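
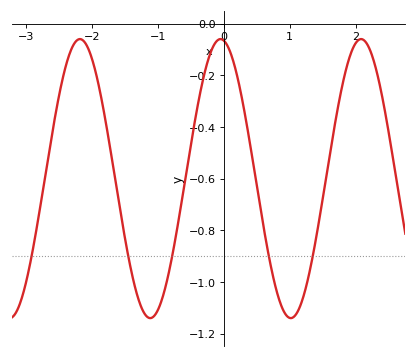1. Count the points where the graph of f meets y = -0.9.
5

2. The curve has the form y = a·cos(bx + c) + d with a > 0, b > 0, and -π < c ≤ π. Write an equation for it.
y = 0.54cos(3x + 0.14) - 0.6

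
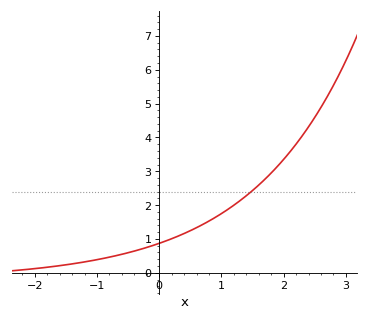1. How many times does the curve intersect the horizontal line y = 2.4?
1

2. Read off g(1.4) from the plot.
2.3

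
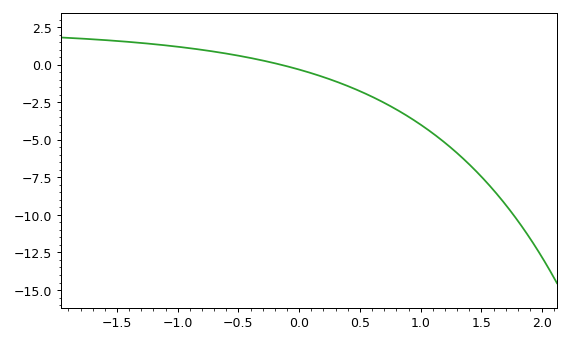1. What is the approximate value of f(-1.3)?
1.4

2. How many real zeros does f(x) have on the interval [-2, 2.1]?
1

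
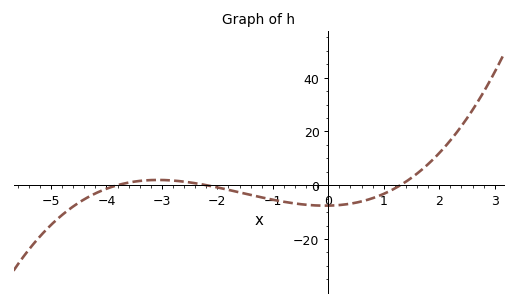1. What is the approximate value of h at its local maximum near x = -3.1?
2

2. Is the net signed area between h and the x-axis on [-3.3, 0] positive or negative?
negative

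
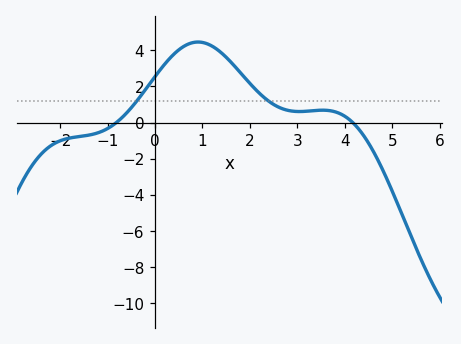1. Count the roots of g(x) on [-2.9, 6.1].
2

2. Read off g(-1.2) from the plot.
-0.6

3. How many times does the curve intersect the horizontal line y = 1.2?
2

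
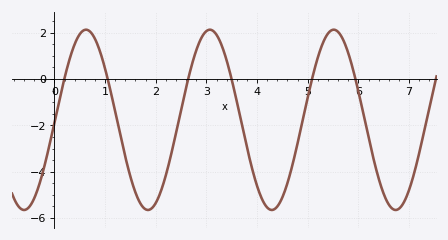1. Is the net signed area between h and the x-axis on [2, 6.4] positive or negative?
negative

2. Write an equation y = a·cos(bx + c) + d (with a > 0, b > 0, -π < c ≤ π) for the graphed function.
y = 3.89cos(2.6x - 1.6) - 1.76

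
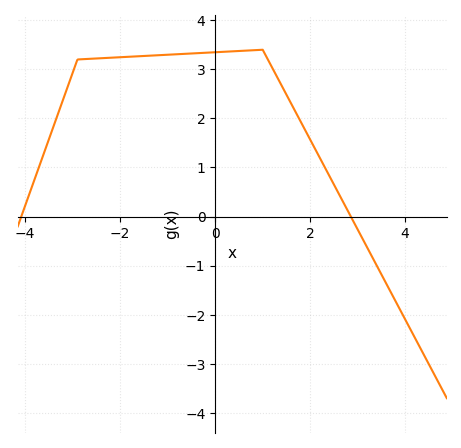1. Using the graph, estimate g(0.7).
3.38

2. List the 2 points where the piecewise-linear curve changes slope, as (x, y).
(-2.9, 3.2); (1, 3.4)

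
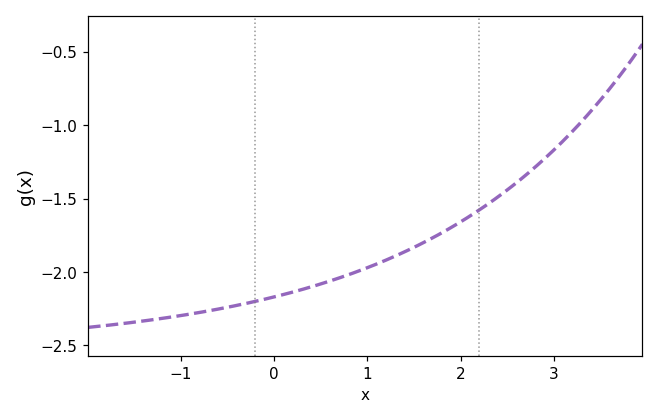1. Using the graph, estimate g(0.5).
-2.1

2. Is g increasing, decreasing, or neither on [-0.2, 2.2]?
increasing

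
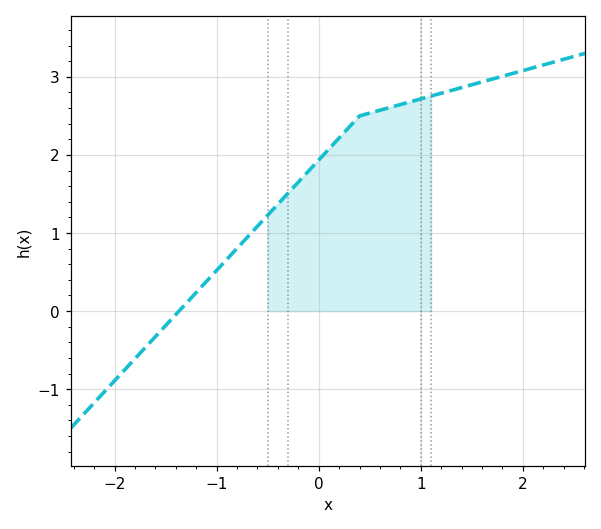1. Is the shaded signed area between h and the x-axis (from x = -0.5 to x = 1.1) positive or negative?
positive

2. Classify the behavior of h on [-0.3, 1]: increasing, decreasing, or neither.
increasing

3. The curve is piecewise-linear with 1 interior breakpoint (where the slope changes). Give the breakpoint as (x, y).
(0.4, 2.5)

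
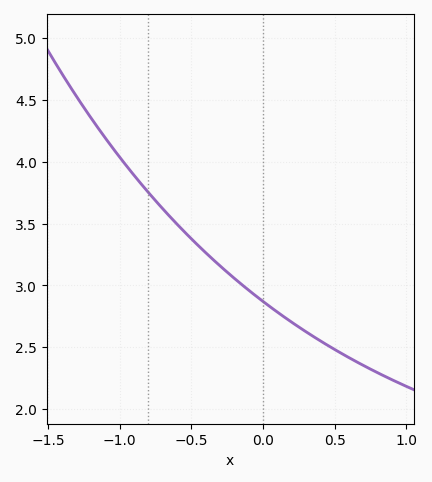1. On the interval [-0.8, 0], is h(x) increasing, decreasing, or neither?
decreasing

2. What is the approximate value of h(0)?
2.87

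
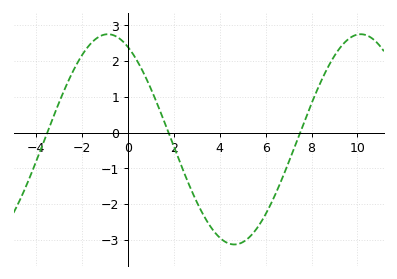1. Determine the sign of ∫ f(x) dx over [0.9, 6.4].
negative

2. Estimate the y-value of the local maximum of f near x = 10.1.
2.75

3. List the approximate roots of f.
-3.52, 1.76, 7.5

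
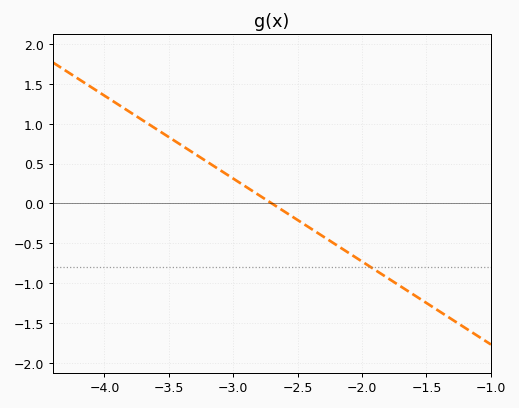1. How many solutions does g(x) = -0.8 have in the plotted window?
1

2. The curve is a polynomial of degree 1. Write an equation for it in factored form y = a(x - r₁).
y = -1.04(x + 2.7)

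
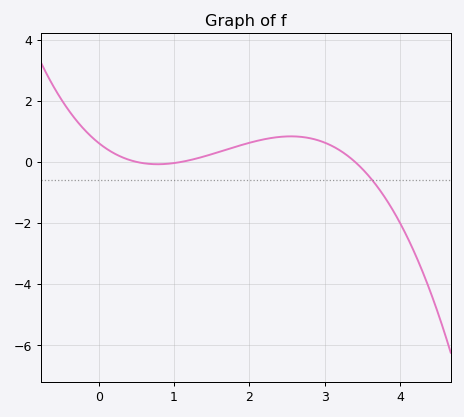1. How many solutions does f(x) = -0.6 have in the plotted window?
1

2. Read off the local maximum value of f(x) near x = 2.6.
0.834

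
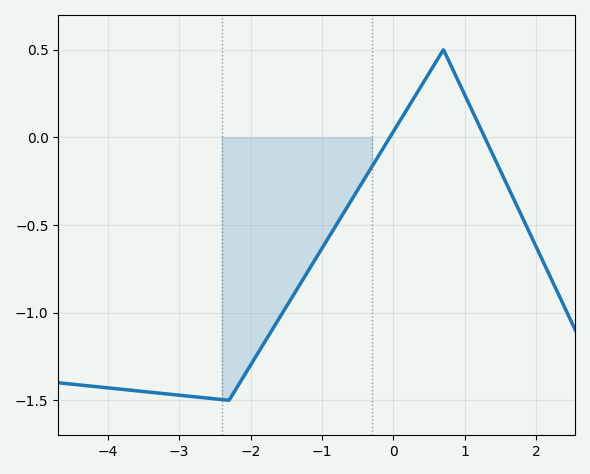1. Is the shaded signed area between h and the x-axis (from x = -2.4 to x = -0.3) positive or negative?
negative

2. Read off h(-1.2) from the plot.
-0.767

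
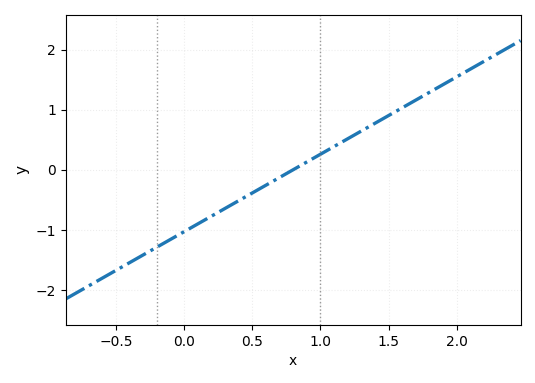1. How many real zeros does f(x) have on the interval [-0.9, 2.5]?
1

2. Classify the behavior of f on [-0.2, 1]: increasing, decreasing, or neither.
increasing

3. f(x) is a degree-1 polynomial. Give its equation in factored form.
y = 1.29(x - 0.8)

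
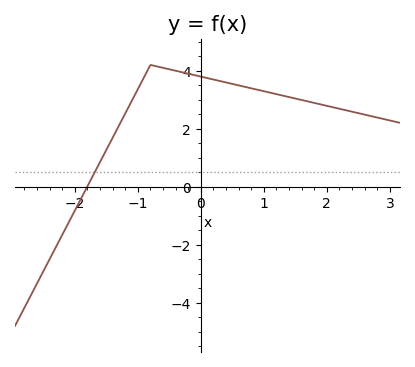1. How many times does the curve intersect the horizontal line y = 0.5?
1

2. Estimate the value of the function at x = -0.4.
4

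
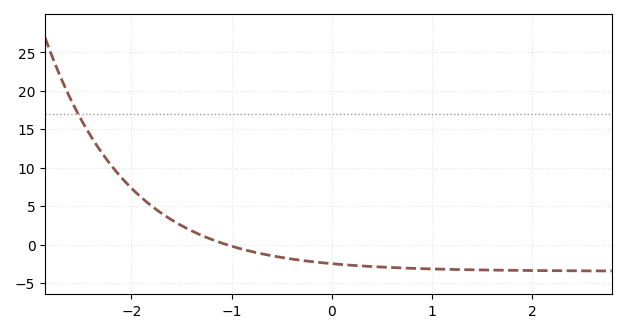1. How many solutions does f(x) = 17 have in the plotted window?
1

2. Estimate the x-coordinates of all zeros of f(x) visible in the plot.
-1.05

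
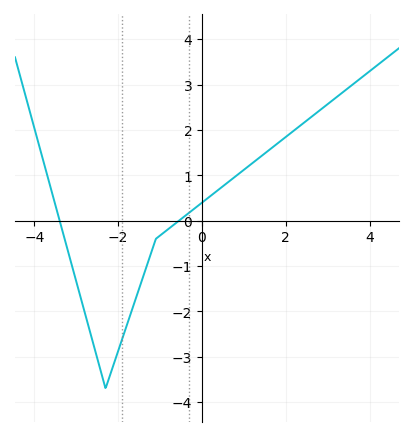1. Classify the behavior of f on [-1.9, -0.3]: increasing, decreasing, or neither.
increasing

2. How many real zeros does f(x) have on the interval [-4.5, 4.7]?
2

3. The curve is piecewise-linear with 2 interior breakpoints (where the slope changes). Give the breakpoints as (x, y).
(-2.3, -3.7); (-1.1, -0.4)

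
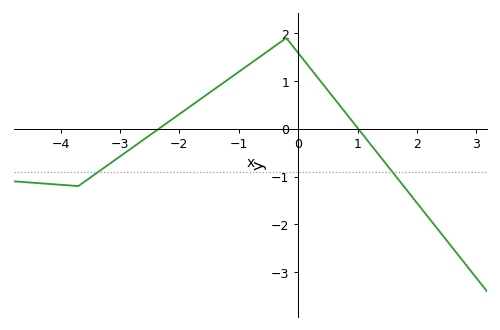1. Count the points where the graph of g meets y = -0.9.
2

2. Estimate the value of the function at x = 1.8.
-1.2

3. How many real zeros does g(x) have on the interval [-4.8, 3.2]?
2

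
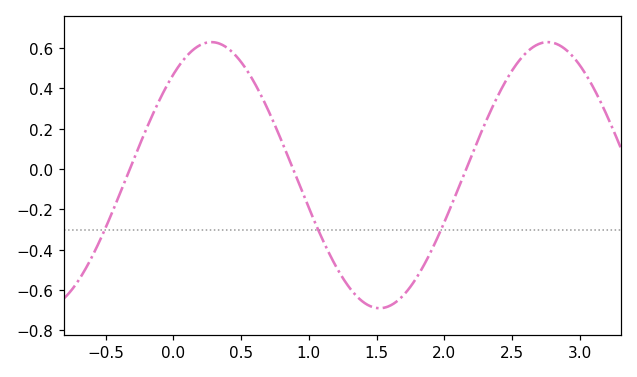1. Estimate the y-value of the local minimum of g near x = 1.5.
-0.68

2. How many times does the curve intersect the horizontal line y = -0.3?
3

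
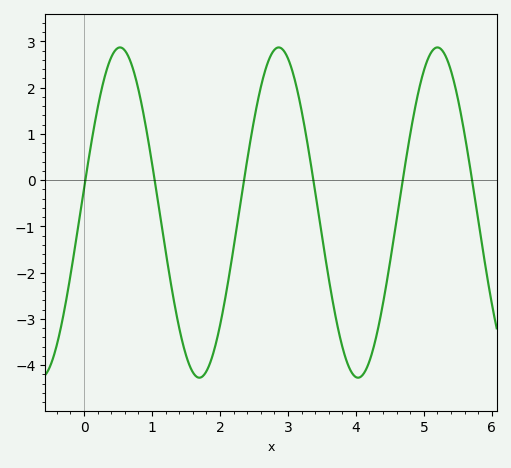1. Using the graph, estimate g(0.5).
2.9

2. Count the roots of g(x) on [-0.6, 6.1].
6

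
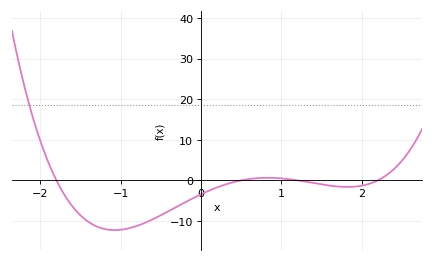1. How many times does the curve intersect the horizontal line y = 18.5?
1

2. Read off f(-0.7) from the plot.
-10.5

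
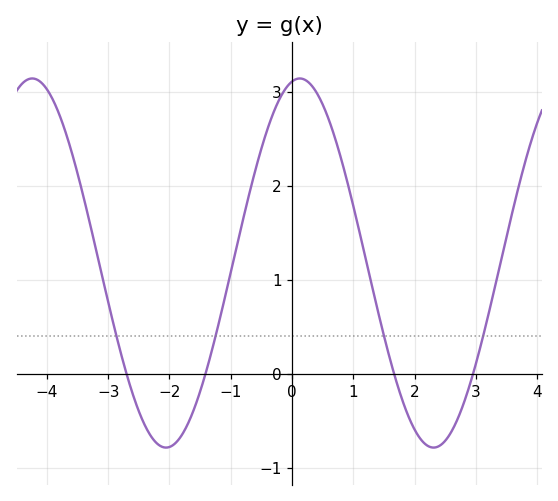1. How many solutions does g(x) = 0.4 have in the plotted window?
4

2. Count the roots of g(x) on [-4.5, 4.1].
4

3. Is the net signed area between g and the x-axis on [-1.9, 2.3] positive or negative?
positive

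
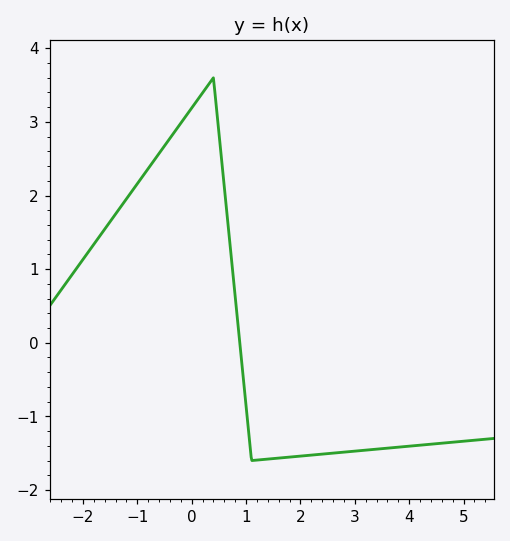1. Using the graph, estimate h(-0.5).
2.67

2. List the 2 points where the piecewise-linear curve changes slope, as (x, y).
(0.4, 3.6); (1.1, -1.6)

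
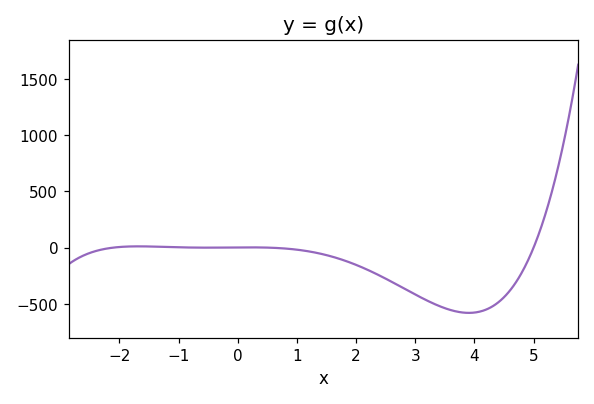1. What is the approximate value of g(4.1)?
-550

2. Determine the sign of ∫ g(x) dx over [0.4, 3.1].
negative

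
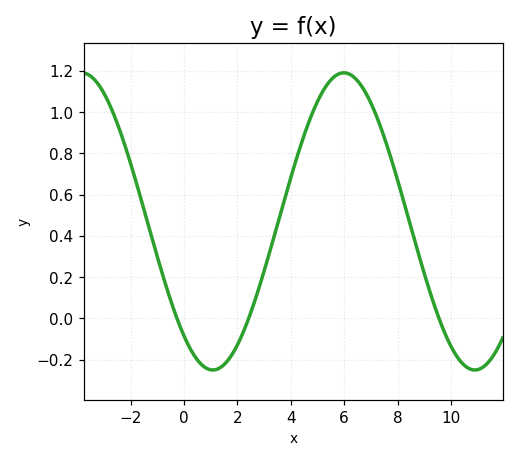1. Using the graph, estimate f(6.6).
1.14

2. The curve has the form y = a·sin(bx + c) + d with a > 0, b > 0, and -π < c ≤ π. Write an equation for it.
y = 0.72sin(0.64x - 2.26) + 0.47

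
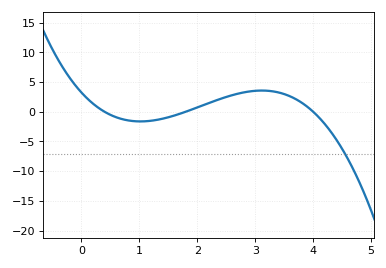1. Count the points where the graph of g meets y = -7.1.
1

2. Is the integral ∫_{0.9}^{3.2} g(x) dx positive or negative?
positive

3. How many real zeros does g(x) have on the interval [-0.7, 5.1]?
3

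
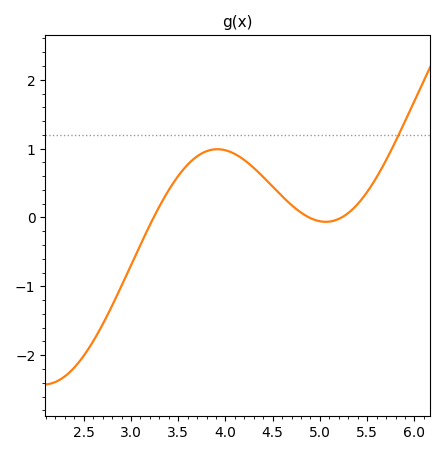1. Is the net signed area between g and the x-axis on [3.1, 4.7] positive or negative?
positive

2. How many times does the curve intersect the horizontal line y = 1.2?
1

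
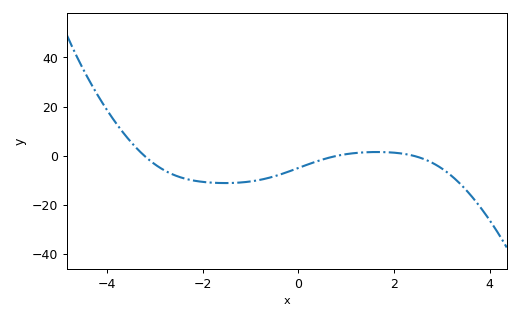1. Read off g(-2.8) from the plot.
-6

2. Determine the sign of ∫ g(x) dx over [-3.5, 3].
negative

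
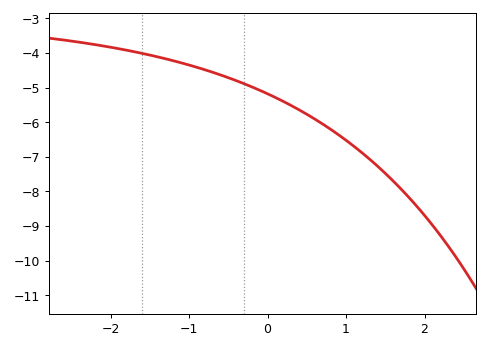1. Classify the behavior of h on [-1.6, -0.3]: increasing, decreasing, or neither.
decreasing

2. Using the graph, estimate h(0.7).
-6.1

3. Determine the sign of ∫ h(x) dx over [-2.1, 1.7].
negative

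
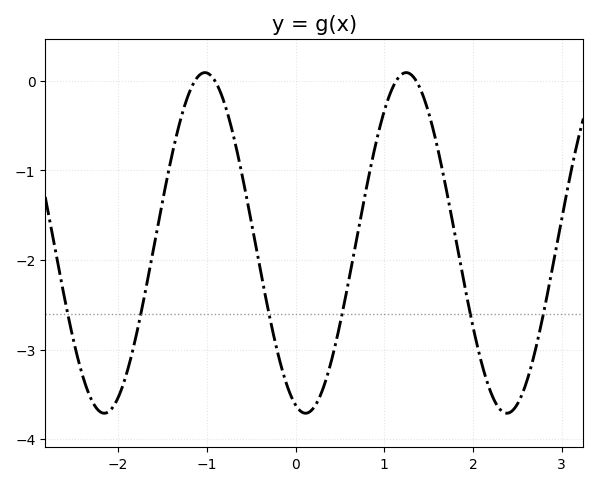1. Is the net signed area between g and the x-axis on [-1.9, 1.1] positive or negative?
negative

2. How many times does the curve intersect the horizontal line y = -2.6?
6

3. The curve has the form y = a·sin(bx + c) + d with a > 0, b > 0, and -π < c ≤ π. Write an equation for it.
y = 1.9sin(2.77x - 1.88) - 1.81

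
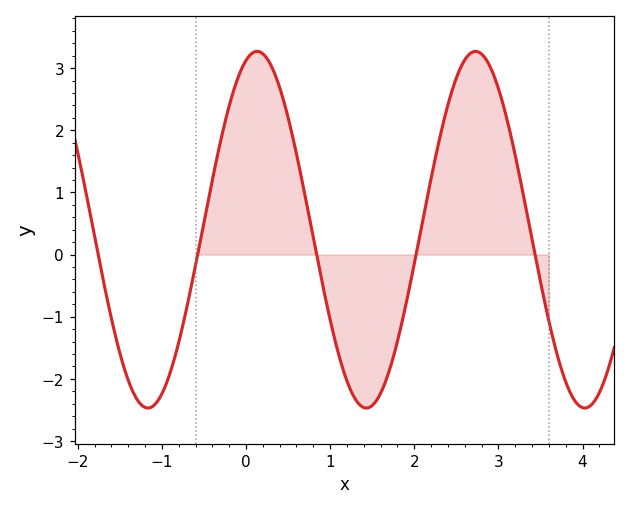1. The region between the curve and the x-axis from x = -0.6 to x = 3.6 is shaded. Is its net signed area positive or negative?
positive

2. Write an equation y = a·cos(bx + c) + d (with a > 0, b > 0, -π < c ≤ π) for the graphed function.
y = 2.87cos(2.4x - 0.32) + 0.4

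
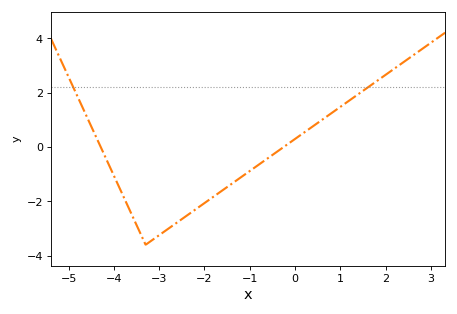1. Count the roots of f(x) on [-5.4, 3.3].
2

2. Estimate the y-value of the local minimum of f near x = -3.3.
-3.6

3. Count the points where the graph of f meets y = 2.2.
2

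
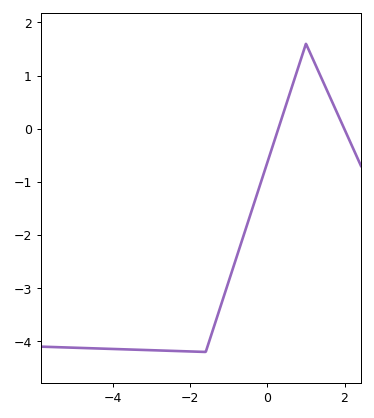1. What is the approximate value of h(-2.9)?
-4.17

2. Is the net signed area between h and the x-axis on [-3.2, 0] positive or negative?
negative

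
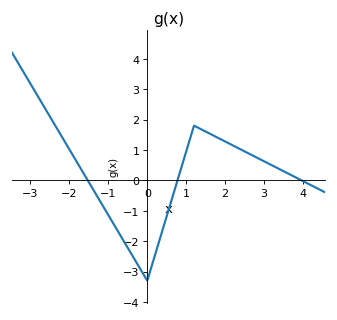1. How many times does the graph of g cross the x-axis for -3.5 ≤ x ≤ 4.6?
3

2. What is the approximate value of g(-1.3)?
-0.5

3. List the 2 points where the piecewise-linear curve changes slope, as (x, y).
(0, -3.3); (1.2, 1.8)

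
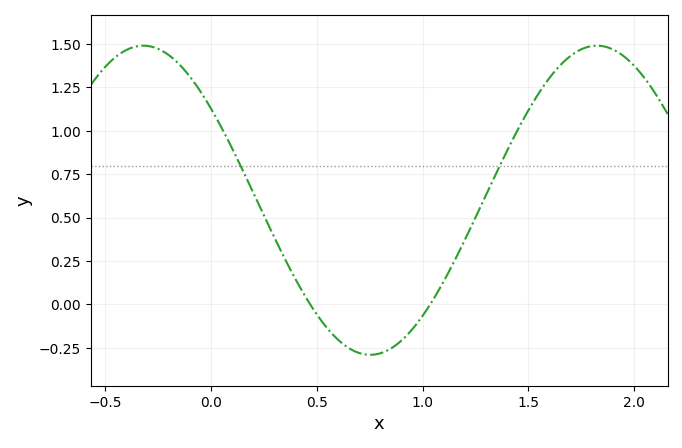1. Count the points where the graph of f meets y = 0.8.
2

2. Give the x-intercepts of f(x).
0.45, 1.05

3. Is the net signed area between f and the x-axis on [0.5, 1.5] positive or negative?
positive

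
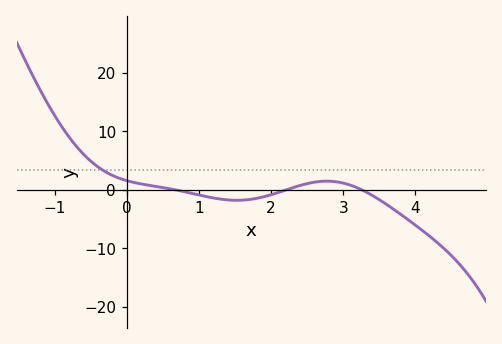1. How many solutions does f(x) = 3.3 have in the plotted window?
1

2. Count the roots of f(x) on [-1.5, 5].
3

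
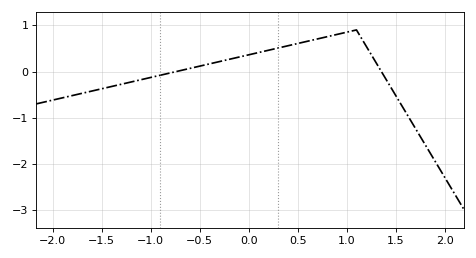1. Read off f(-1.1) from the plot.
-0.2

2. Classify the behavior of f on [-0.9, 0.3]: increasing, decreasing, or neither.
increasing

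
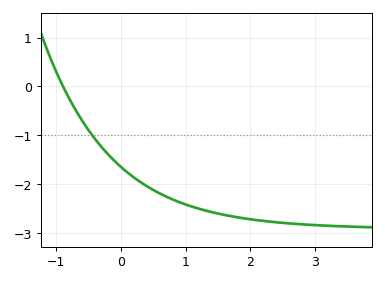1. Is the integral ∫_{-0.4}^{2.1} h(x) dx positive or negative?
negative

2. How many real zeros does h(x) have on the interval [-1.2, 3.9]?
1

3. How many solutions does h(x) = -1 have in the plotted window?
1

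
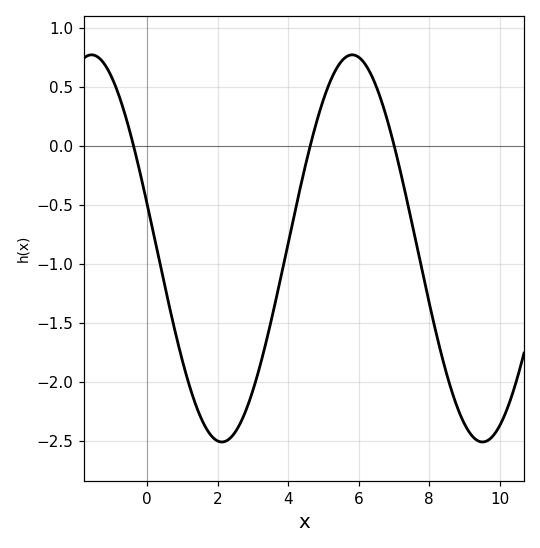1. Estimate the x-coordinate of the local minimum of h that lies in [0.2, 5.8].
2.12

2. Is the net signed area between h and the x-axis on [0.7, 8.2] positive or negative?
negative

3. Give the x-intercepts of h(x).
-0.385, 4.63, 7.01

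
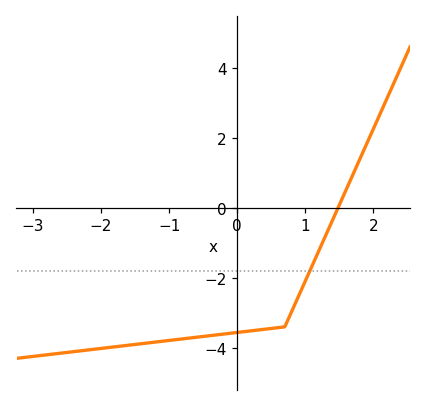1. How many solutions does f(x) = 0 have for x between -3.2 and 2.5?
1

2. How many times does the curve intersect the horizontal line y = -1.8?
1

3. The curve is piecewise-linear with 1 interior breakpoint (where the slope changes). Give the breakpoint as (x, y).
(0.7, -3.4)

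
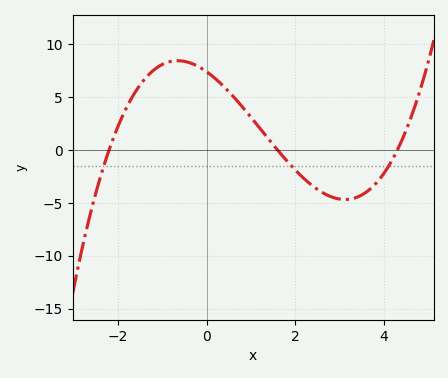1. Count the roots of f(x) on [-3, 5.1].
3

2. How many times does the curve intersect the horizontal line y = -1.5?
3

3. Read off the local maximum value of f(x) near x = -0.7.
8.46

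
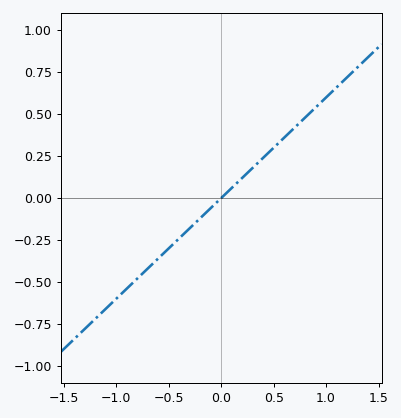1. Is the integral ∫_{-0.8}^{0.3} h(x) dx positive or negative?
negative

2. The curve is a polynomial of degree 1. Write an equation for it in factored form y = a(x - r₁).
y = 0.6(x - 0)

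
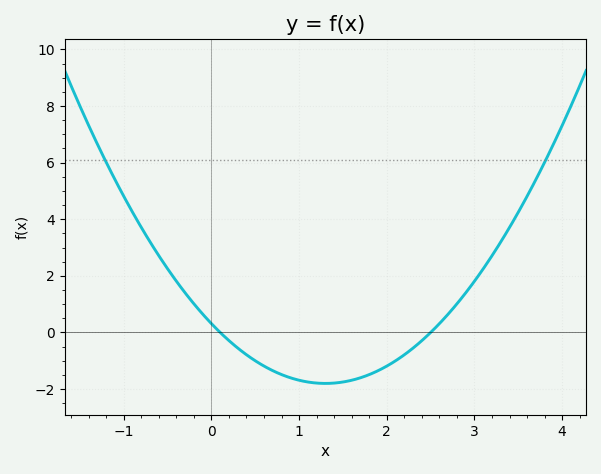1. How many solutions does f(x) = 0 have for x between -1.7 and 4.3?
2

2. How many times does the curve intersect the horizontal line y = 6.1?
2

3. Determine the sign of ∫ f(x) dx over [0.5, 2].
negative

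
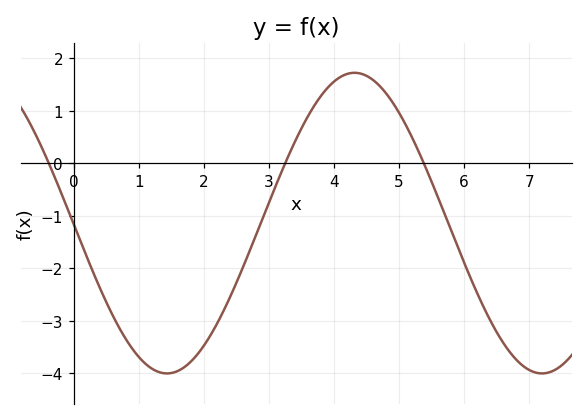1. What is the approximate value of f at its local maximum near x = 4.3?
1.72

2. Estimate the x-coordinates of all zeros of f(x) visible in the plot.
-0.385, 3.25, 5.38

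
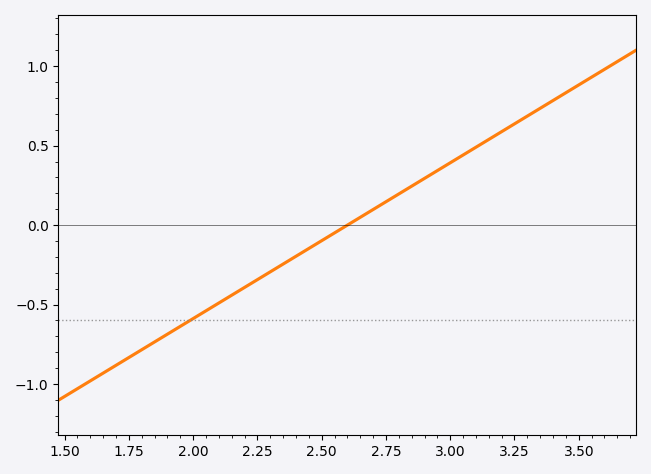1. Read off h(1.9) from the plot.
-0.686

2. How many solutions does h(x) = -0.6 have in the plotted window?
1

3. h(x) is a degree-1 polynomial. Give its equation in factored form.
y = 0.98(x - 2.6)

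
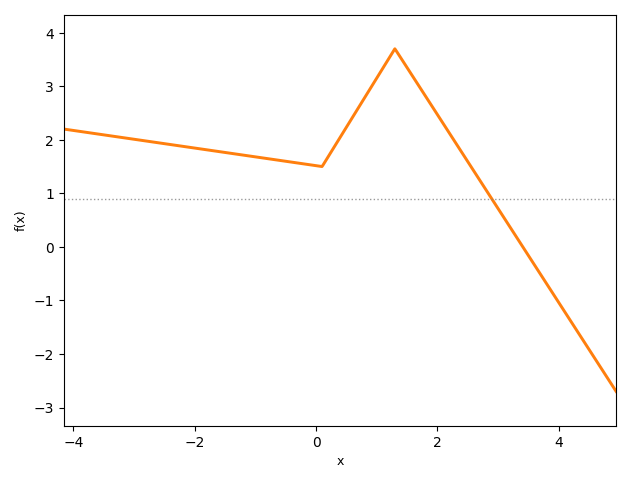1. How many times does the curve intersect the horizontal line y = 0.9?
1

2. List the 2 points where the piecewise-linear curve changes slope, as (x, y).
(0.1, 1.5); (1.3, 3.7)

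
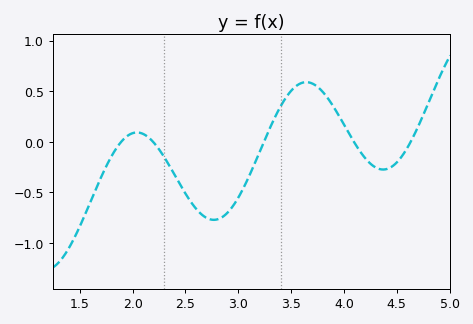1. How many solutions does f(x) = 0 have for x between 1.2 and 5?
5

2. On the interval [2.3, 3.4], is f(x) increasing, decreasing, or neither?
neither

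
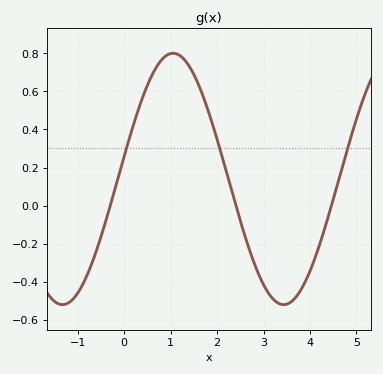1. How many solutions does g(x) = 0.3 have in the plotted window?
3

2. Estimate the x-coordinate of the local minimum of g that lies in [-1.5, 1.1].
-1.3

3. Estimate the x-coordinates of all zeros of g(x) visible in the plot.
-0.3, 2.4, 4.5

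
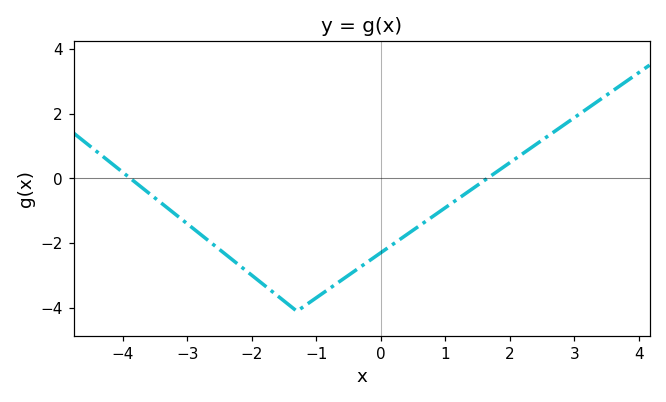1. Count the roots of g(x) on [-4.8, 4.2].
2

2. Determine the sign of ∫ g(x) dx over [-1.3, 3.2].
negative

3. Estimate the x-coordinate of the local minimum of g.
-1.3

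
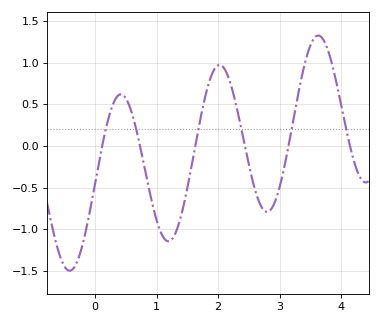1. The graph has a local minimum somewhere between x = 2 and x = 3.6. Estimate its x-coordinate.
2.8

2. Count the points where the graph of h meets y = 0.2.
6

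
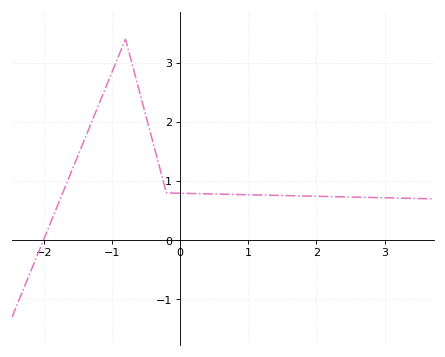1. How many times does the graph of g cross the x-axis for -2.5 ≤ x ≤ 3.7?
1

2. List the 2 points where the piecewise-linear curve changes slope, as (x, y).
(-0.8, 3.4); (-0.2, 0.8)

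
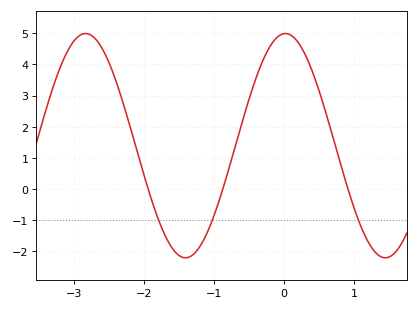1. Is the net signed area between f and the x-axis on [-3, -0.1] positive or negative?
positive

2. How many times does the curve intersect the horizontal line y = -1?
3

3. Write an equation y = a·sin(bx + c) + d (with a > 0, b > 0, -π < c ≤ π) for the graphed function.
y = 3.6sin(2.2x + 1.53) + 1.39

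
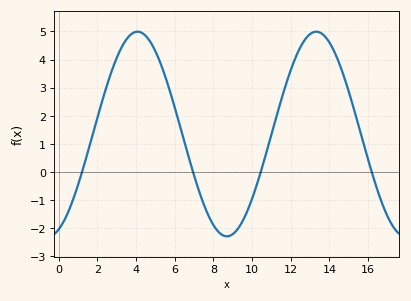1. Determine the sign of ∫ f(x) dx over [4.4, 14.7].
positive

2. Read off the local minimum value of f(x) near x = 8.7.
-2.29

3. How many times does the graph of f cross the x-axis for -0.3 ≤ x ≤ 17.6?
4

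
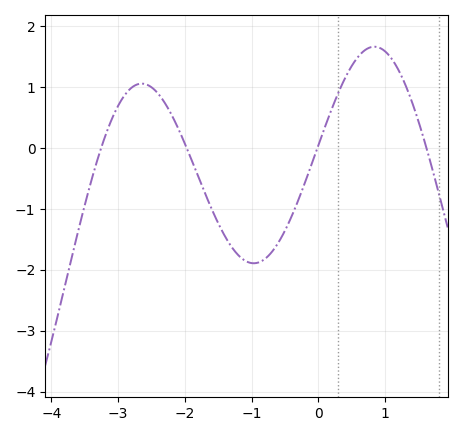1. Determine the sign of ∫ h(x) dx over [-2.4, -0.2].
negative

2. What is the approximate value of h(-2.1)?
0.321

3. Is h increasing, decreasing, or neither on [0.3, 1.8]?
neither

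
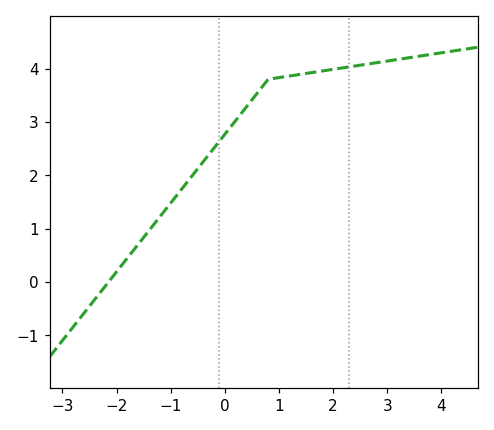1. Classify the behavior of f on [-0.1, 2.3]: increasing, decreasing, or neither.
increasing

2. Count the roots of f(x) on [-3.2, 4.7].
1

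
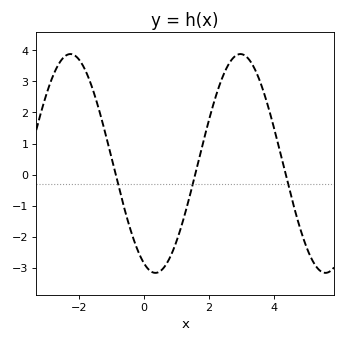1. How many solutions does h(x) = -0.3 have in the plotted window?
3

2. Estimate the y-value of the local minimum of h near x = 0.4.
-3.16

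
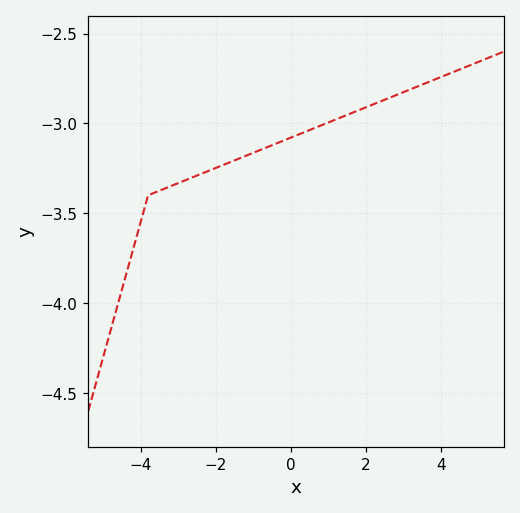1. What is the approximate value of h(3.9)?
-2.75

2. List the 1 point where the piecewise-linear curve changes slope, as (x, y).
(-3.8, -3.4)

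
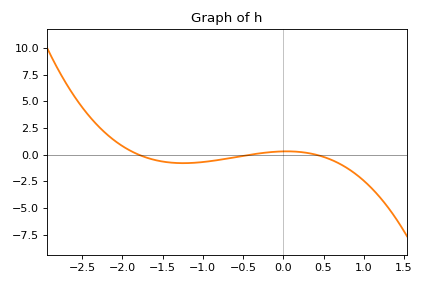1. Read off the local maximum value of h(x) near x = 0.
0.5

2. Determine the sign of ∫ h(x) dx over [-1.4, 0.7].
negative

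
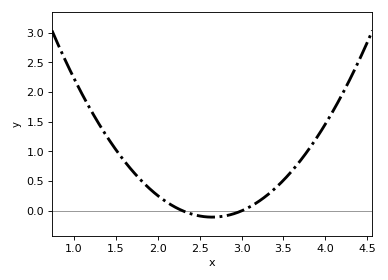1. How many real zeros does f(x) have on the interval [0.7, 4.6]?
2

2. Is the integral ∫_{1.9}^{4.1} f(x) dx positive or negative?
positive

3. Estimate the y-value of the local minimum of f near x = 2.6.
-0.1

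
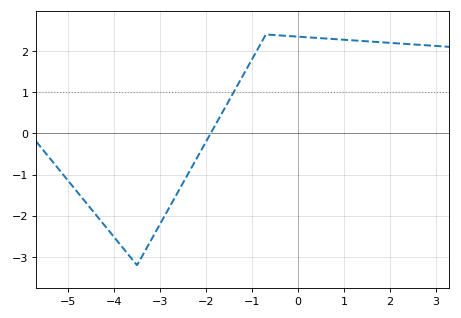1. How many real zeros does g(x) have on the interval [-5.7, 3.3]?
1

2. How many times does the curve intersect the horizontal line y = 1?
1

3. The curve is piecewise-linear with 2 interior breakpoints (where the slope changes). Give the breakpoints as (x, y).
(-3.5, -3.2); (-0.7, 2.4)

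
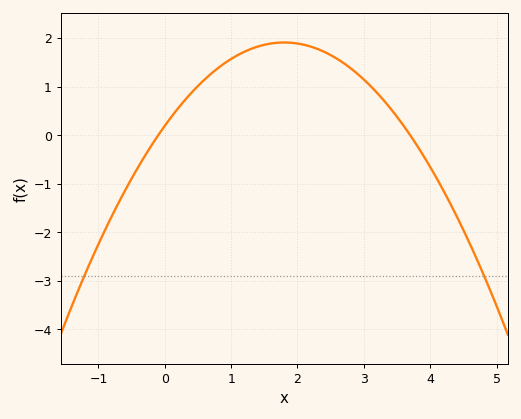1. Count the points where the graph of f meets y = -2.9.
2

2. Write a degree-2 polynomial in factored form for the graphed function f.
y = -0.53(x + 0.1)(x - 3.7)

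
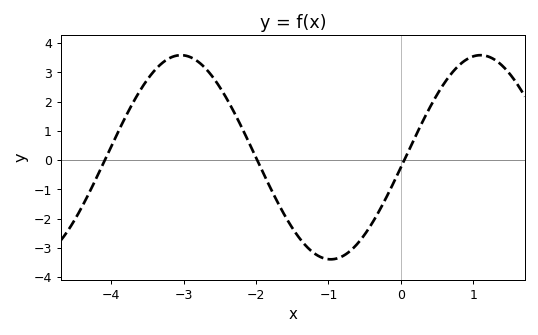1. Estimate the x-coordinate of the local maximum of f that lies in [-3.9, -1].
-3.03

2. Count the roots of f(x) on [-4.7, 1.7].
3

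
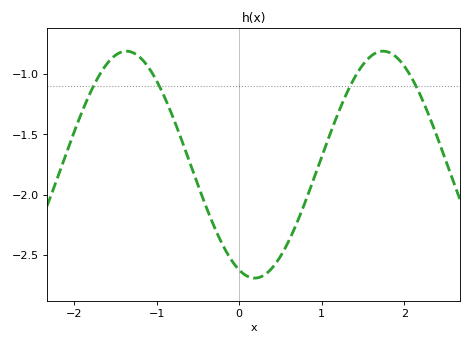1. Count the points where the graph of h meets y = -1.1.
4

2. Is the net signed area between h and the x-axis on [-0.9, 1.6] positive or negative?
negative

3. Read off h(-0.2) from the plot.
-2.4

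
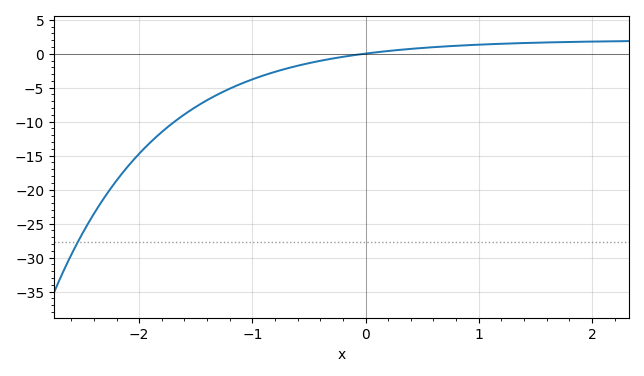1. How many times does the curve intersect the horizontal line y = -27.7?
1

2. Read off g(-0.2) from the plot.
-0.455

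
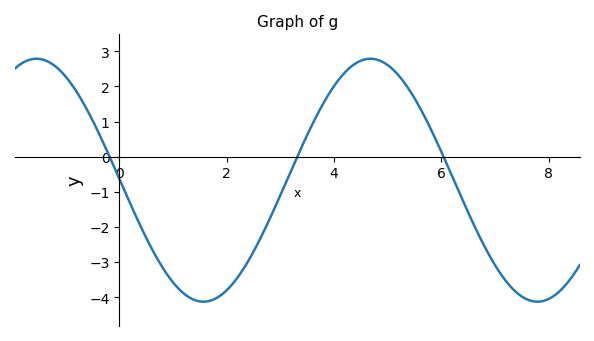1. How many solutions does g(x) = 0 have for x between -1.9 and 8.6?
3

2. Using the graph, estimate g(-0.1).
-0.284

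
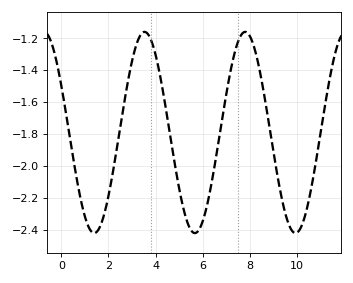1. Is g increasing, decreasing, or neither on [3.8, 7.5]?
neither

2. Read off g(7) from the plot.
-1.56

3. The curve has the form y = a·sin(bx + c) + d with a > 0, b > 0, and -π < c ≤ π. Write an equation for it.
y = 0.63sin(1.5x + 2.7) - 1.79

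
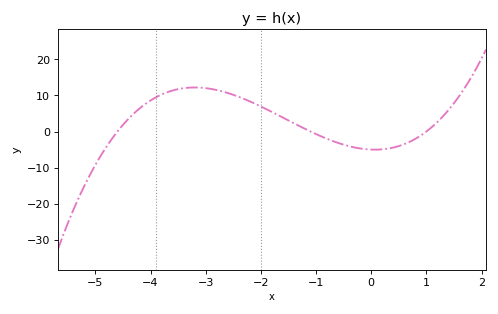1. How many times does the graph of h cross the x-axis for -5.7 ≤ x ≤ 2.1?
3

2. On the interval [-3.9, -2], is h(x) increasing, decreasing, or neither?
neither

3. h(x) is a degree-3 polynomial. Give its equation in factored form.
y = 0.99(x + 4.6)(x + 1.1)(x - 1)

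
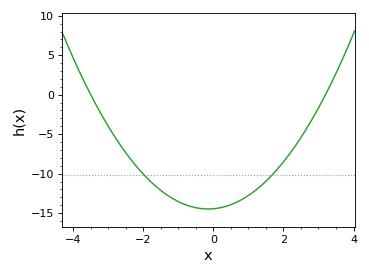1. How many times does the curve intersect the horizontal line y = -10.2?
2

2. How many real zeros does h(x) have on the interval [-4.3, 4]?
2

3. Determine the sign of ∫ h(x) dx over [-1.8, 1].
negative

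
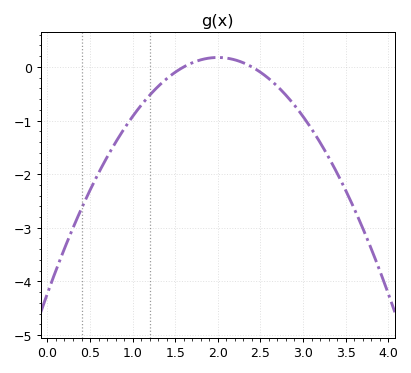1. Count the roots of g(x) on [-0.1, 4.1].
2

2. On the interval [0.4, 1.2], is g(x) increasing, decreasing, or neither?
increasing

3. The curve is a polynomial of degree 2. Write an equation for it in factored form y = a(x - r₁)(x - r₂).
y = -1.1(x - 1.6)(x - 2.4)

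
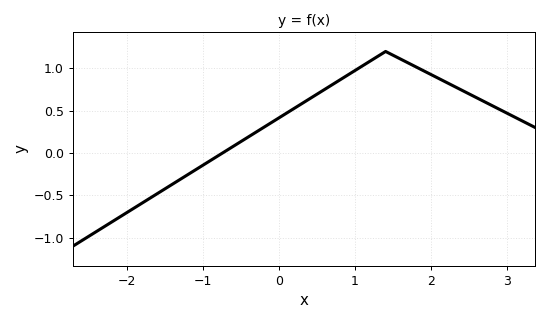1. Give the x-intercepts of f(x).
-0.744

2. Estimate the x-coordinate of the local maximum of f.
1.4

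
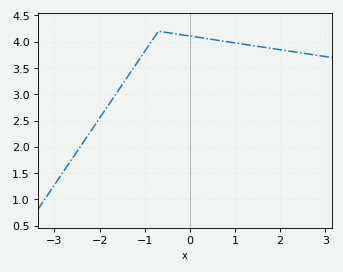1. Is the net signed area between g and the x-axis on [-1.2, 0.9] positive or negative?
positive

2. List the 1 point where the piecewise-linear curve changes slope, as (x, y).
(-0.7, 4.2)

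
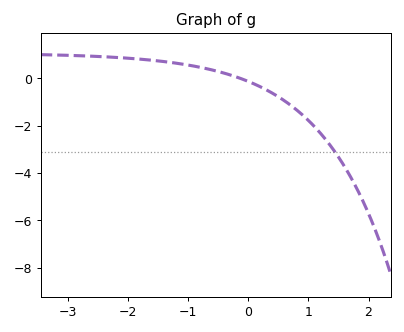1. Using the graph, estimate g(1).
-1.8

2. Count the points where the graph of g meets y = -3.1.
1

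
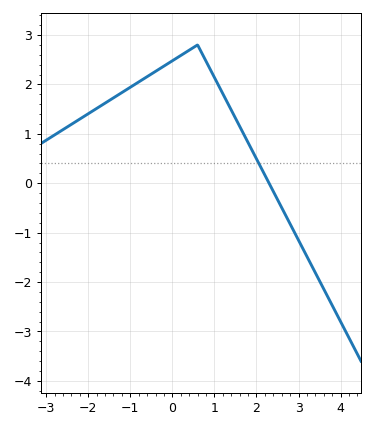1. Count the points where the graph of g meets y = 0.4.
1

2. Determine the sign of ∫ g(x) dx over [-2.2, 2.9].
positive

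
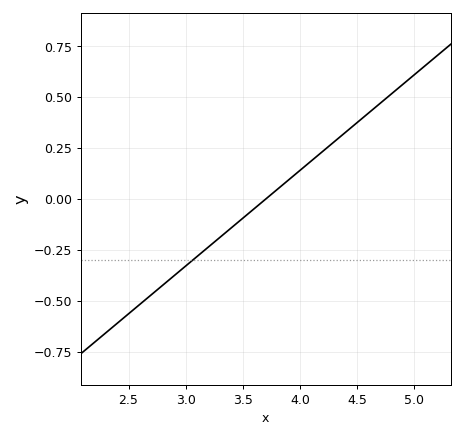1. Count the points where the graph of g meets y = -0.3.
1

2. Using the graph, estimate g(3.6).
-0.04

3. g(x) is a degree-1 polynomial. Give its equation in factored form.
y = 0.47(x - 3.7)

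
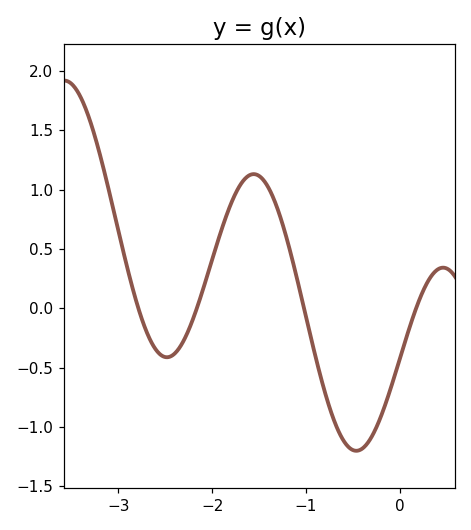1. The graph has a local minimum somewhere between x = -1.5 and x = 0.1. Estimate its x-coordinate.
-0.5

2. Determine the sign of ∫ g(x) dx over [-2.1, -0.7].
positive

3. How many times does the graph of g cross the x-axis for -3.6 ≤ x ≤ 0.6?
4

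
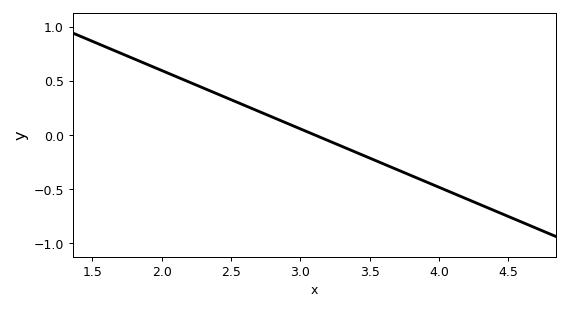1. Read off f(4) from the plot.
-0.486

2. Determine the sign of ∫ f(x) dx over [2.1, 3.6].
positive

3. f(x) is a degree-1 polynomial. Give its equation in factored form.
y = -0.54(x - 3.1)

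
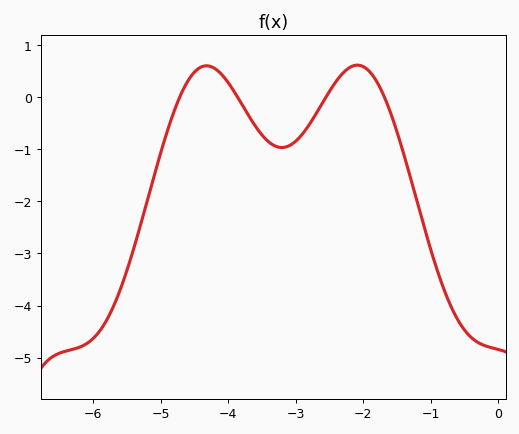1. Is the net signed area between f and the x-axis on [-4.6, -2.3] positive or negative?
negative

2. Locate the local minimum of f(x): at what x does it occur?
-3.2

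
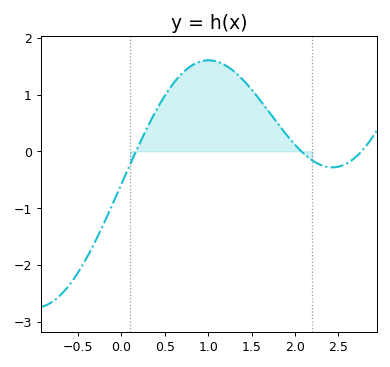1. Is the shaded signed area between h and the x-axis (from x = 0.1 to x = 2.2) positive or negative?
positive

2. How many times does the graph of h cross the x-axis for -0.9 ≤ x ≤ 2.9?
3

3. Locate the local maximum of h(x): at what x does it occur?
1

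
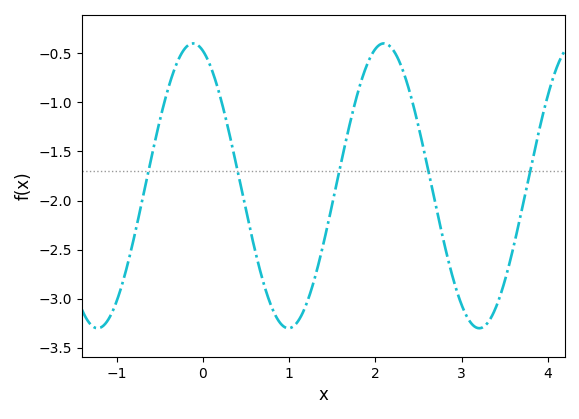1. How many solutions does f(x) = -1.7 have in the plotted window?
5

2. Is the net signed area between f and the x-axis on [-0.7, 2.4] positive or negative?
negative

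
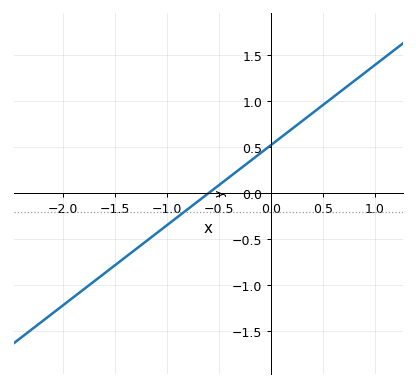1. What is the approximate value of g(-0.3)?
0.25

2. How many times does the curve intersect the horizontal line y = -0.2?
1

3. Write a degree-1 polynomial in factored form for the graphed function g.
y = 0.87(x + 0.6)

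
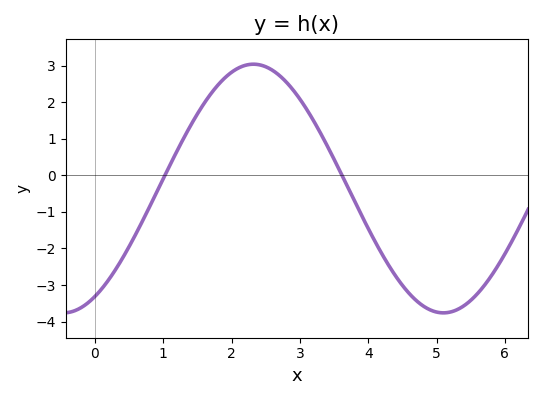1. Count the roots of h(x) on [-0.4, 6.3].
2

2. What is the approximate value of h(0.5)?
-1.95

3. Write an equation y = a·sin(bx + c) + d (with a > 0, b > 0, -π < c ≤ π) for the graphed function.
y = 3.4sin(1.13x - 1.05) - 0.36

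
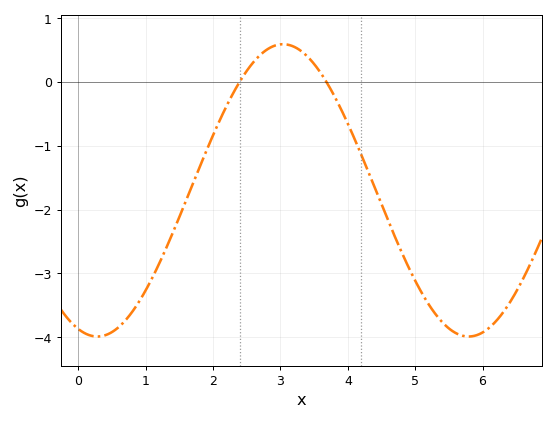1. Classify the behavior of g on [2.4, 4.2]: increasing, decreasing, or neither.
neither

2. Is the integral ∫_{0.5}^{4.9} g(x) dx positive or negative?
negative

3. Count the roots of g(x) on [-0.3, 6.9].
2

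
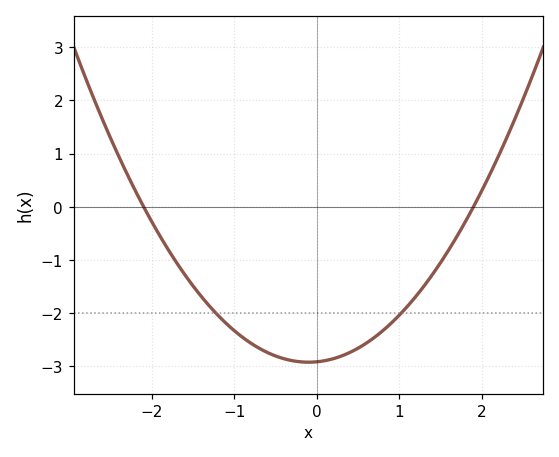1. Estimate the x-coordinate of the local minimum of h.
-0.1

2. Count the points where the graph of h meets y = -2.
2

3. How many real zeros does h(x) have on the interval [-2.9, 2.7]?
2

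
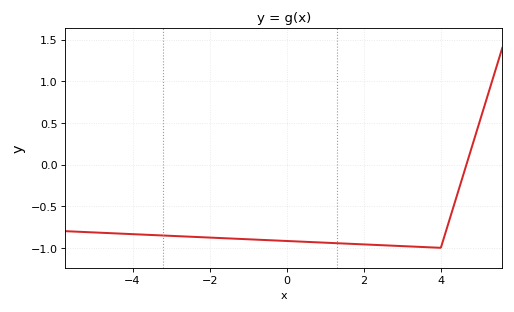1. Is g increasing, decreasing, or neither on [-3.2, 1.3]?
decreasing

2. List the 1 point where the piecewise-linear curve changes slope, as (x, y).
(4, -1)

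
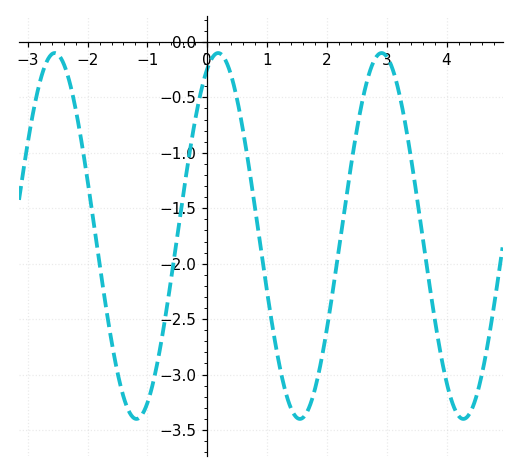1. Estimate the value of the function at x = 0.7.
-1.15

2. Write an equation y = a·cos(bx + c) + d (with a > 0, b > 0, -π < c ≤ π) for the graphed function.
y = 1.65cos(2.3x - 0.42) - 1.75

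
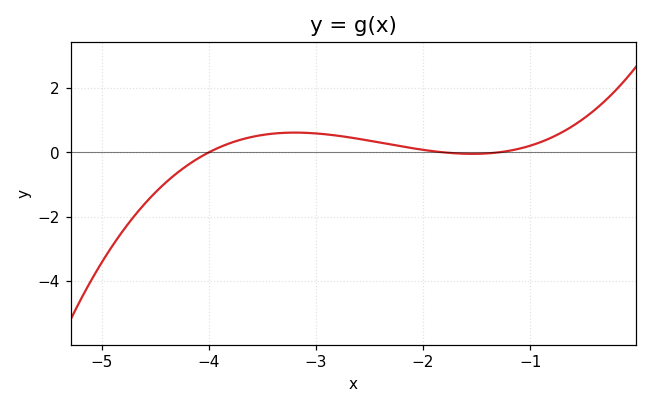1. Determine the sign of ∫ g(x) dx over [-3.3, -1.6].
positive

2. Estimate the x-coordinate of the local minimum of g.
-1.54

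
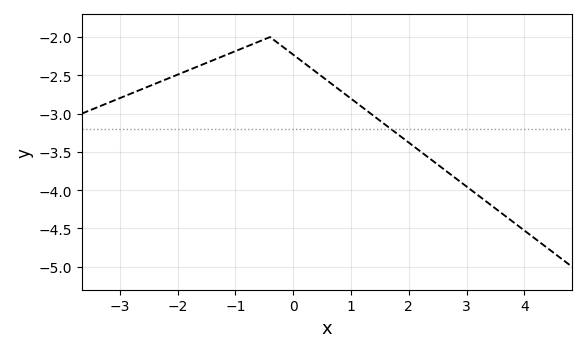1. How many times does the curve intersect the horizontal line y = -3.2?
1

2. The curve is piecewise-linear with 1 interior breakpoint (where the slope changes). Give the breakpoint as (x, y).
(-0.4, -2)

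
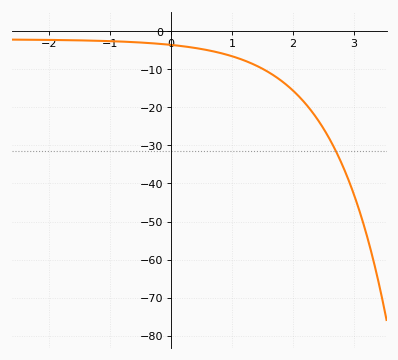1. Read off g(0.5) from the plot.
-5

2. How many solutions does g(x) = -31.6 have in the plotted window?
1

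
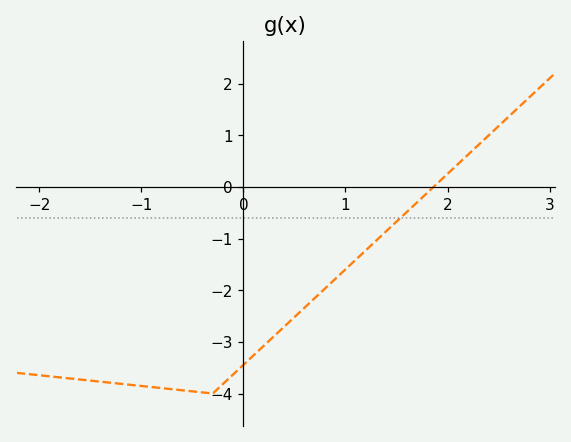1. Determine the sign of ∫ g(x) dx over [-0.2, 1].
negative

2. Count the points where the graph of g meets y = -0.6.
1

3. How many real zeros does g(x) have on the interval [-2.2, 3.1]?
1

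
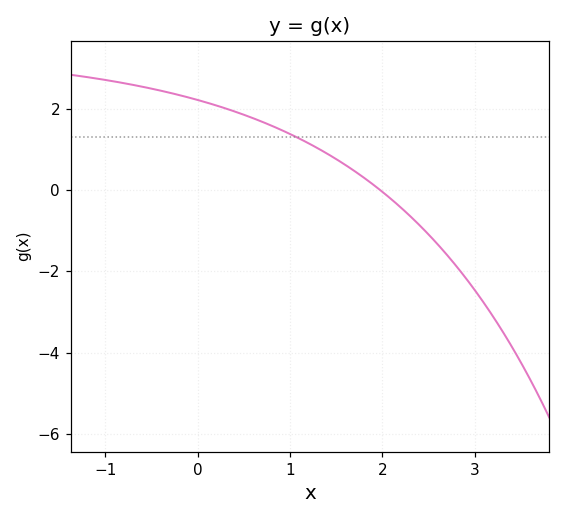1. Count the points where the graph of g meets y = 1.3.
1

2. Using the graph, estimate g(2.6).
-1.4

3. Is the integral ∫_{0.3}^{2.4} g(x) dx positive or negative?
positive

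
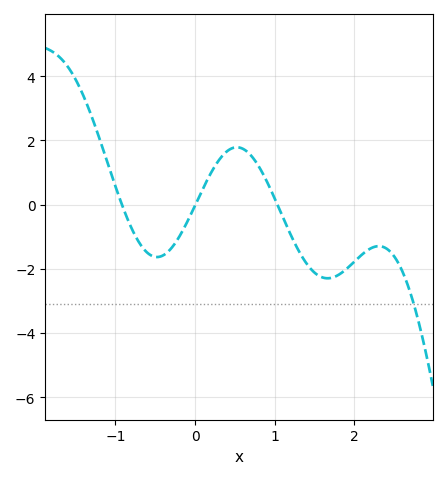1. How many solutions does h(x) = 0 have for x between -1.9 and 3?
3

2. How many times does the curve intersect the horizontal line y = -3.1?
1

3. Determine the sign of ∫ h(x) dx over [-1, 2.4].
negative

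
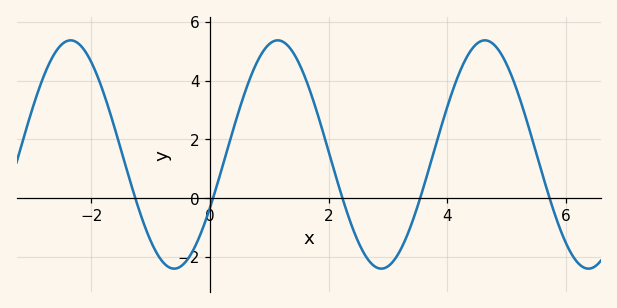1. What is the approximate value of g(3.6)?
0.393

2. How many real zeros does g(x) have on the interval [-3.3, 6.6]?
5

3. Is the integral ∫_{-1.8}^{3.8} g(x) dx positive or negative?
positive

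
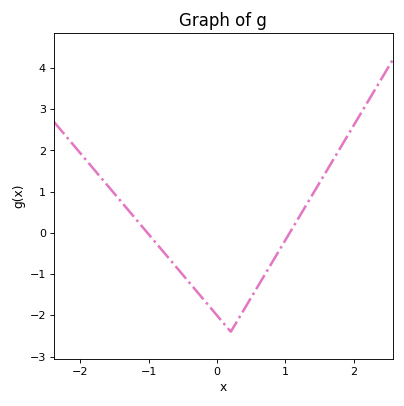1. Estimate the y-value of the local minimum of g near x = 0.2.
-2.4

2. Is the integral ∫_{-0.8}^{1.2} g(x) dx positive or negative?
negative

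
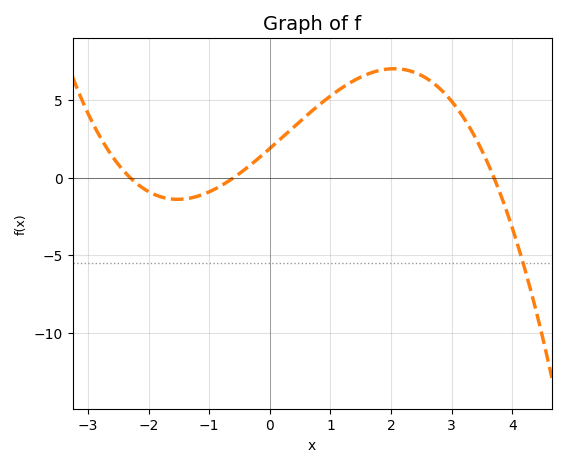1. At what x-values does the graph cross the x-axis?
-2.4, -0.6, 3.8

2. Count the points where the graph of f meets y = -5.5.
1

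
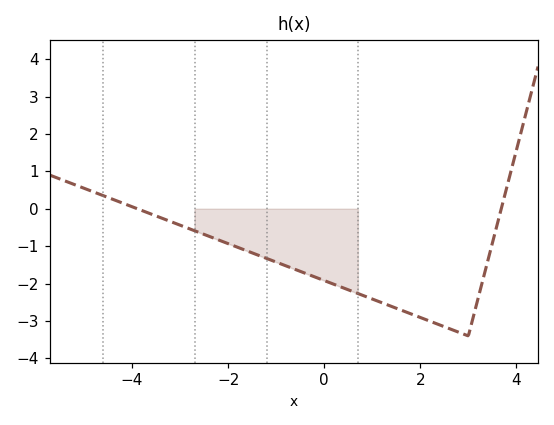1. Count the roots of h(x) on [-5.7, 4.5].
2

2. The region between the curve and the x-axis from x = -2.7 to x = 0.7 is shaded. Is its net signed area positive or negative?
negative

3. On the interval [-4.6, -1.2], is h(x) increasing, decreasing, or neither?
decreasing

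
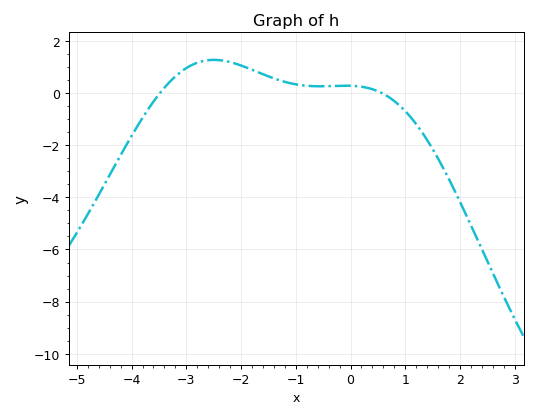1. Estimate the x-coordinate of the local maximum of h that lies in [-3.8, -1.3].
-2.4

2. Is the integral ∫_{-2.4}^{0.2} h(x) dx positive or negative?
positive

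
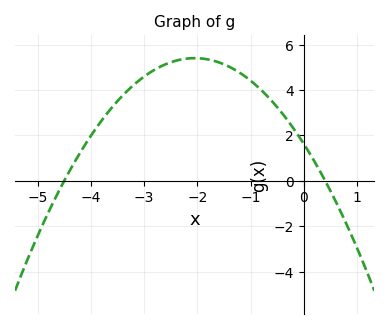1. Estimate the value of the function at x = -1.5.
5.2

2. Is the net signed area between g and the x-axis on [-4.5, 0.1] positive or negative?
positive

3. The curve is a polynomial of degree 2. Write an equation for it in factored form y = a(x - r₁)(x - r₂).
y = -0.9(x + 4.5)(x - 0.4)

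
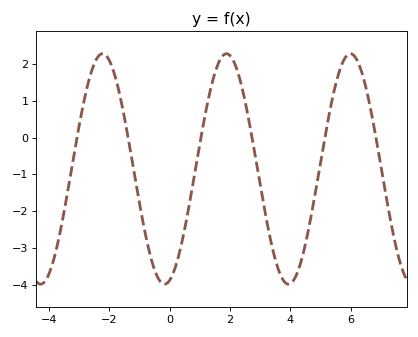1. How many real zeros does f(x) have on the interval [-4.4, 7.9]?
6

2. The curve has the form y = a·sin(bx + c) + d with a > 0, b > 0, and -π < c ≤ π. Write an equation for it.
y = 3.12sin(1.5x - 1.3) - 0.85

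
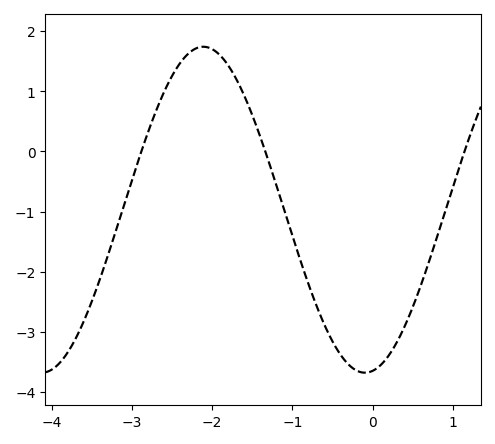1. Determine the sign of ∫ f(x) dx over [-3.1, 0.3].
negative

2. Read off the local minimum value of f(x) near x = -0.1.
-3.7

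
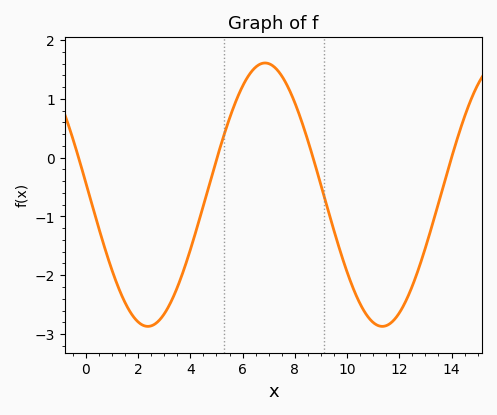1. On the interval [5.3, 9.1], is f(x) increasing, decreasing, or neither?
neither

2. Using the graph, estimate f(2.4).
-2.9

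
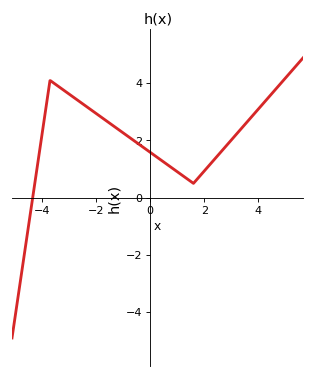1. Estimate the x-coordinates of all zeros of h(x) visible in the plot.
-4.4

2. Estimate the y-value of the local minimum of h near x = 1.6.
0.6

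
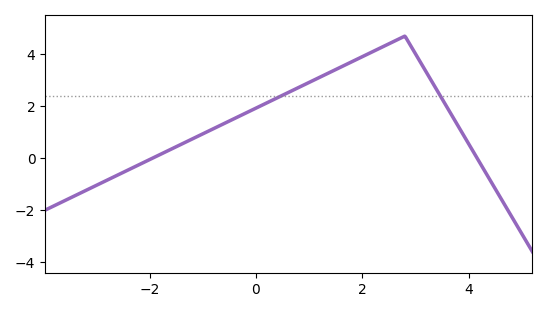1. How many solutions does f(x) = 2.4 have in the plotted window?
2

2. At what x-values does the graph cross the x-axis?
-2, 4.2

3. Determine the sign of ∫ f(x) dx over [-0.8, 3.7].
positive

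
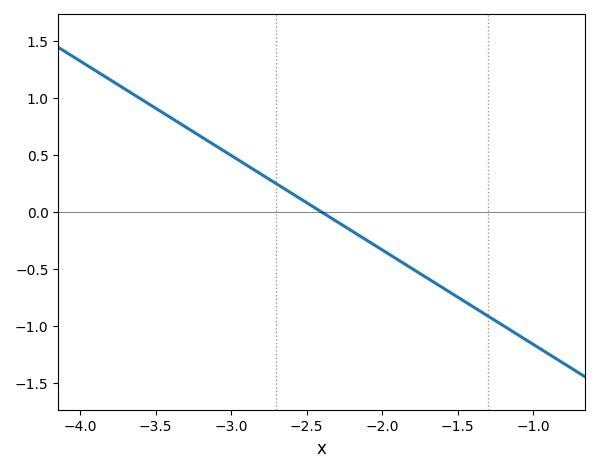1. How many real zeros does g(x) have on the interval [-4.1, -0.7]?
1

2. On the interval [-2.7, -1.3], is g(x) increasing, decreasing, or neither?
decreasing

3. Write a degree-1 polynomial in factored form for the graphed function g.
y = -0.83(x + 2.4)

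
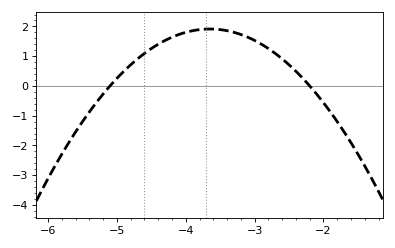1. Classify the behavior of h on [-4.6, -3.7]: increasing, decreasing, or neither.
increasing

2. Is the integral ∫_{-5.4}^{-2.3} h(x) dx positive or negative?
positive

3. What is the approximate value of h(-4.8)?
0.71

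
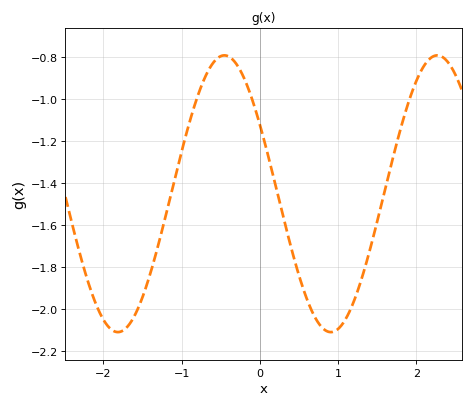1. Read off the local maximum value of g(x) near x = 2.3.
-0.8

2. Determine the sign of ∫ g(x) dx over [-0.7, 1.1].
negative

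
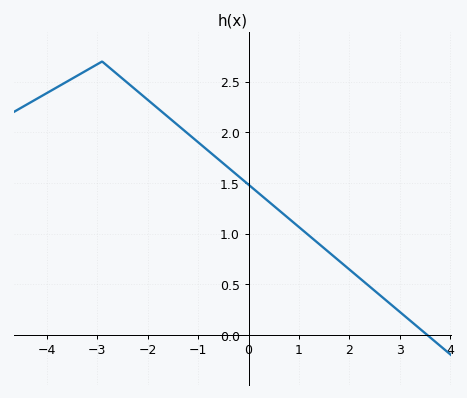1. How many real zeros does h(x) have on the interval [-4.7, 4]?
1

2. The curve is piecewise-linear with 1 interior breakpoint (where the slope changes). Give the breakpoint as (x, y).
(-2.9, 2.7)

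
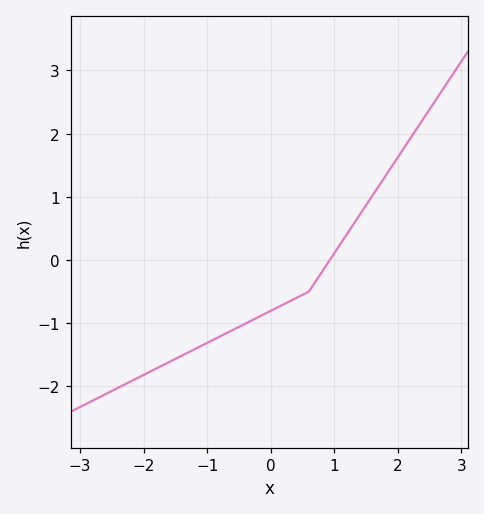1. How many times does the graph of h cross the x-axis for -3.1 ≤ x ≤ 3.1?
1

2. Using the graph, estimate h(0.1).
-0.754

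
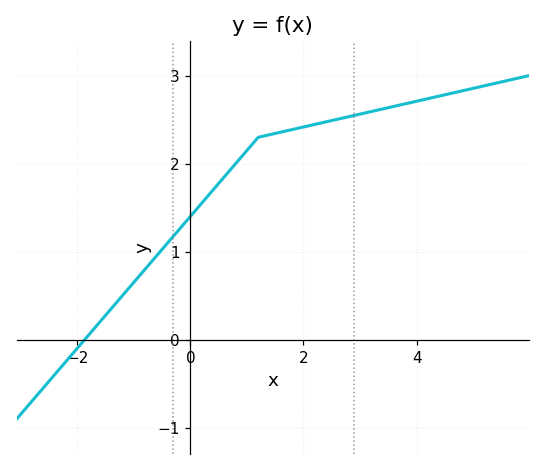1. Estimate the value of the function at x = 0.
1.4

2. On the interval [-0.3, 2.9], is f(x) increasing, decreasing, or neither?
increasing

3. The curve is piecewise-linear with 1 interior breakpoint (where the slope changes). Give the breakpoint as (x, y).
(1.2, 2.3)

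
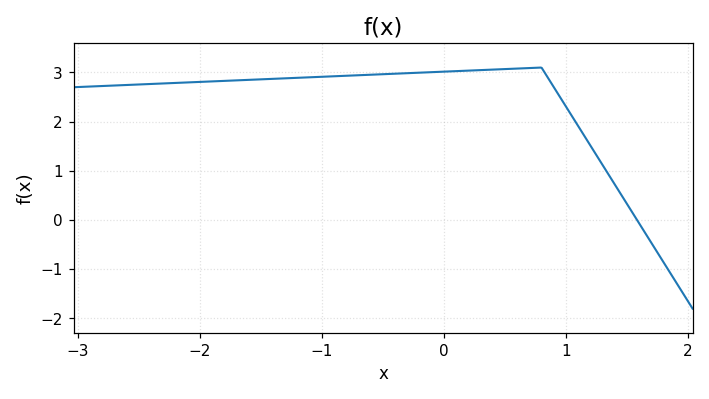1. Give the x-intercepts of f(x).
1.6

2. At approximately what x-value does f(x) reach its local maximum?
0.8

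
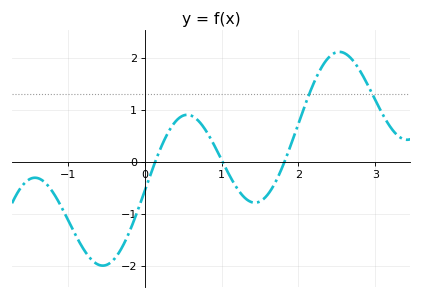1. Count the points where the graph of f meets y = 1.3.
2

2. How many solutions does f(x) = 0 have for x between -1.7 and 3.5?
3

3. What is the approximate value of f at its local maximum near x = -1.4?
-0.3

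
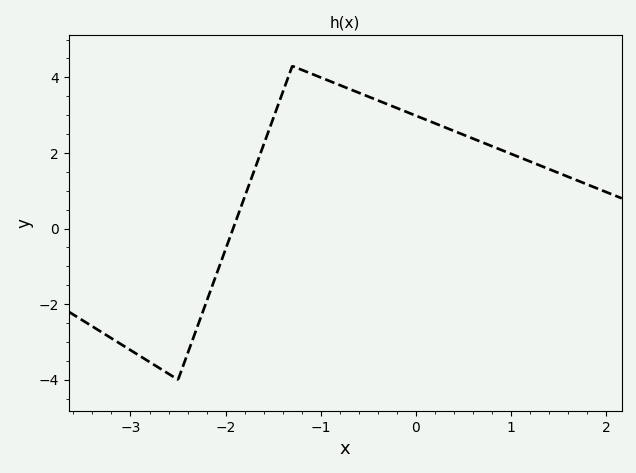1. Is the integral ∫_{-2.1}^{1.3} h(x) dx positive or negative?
positive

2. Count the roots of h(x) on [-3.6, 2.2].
1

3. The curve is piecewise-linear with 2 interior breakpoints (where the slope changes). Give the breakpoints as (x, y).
(-2.5, -4); (-1.3, 4.3)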